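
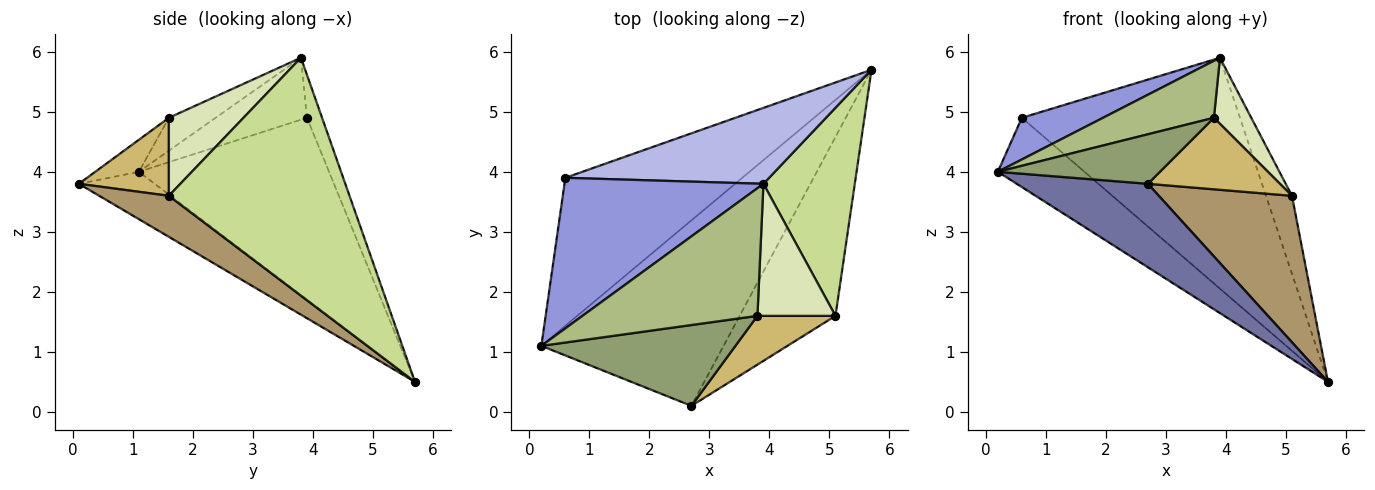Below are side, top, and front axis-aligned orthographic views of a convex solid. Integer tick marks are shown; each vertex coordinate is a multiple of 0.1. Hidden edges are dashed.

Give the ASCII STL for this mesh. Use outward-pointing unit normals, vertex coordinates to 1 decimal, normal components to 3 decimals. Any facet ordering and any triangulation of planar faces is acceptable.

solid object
 facet normal -0.231 -0.399 -0.887
  outer loop
   vertex 2.7 0.1 3.8
   vertex 0.2 1.1 4.0
   vertex 5.7 5.7 0.5
  endloop
 endfacet
 facet normal -0.681 0.310 -0.663
  outer loop
   vertex 0.6 3.9 4.9
   vertex 5.7 5.7 0.5
   vertex 0.2 1.1 4.0
  endloop
 endfacet
 facet normal -0.287 -0.256 0.923
  outer loop
   vertex 0.6 3.9 4.9
   vertex 0.2 1.1 4.0
   vertex 3.9 3.8 5.9
  endloop
 endfacet
 facet normal -0.066 0.948 0.312
  outer loop
   vertex 0.6 3.9 4.9
   vertex 3.9 3.8 5.9
   vertex 5.7 5.7 0.5
  endloop
 endfacet
 facet normal -0.139 -0.517 0.844
  outer loop
   vertex 3.8 1.6 4.9
   vertex 0.2 1.1 4.0
   vertex 2.7 0.1 3.8
  endloop
 endfacet
 facet normal -0.169 -0.401 0.900
  outer loop
   vertex 3.8 1.6 4.9
   vertex 3.9 3.8 5.9
   vertex 0.2 1.1 4.0
  endloop
 endfacet
 facet normal 0.925 0.133 0.355
  outer loop
   vertex 5.1 1.6 3.6
   vertex 5.7 5.7 0.5
   vertex 3.9 3.8 5.9
  endloop
 endfacet
 facet normal 0.667 -0.333 0.667
  outer loop
   vertex 5.1 1.6 3.6
   vertex 3.9 3.8 5.9
   vertex 3.8 1.6 4.9
  endloop
 endfacet
 facet normal 0.315 -0.601 -0.734
  outer loop
   vertex 5.1 1.6 3.6
   vertex 2.7 0.1 3.8
   vertex 5.7 5.7 0.5
  endloop
 endfacet
 facet normal 0.491 -0.720 0.491
  outer loop
   vertex 5.1 1.6 3.6
   vertex 3.8 1.6 4.9
   vertex 2.7 0.1 3.8
  endloop
 endfacet
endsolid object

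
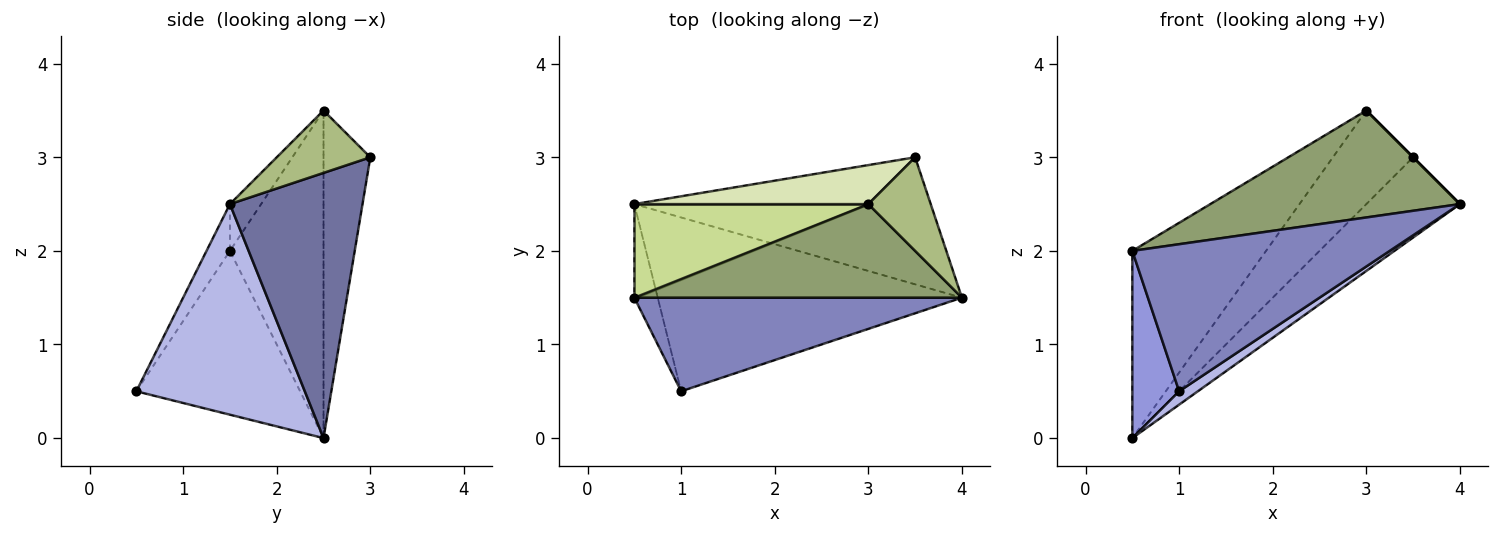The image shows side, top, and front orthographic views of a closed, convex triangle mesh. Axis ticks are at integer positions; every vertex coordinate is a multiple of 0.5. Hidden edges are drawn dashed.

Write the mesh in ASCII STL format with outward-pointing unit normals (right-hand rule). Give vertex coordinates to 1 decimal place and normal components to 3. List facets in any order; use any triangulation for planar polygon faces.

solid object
 facet normal 0.603 0.426 -0.674
  outer loop
   vertex 0.5 2.5 0.0
   vertex 3.5 3.0 3.0
   vertex 4.0 1.5 2.5
  endloop
 endfacet
 facet normal -0.076 -0.841 0.535
  outer loop
   vertex 1.0 0.5 0.5
   vertex 4.0 1.5 2.5
   vertex 0.5 1.5 2.0
  endloop
 endfacet
 facet normal -0.953 -0.272 -0.136
  outer loop
   vertex 1.0 0.5 0.5
   vertex 0.5 1.5 2.0
   vertex 0.5 2.5 0.0
  endloop
 endfacet
 facet normal 0.568 -0.063 -0.821
  outer loop
   vertex 1.0 0.5 0.5
   vertex 0.5 2.5 0.0
   vertex 4.0 1.5 2.5
  endloop
 endfacet
 facet normal -0.094 -0.749 0.656
  outer loop
   vertex 3.0 2.5 3.5
   vertex 0.5 1.5 2.0
   vertex 4.0 1.5 2.5
  endloop
 endfacet
 facet normal 0.707 0.000 0.707
  outer loop
   vertex 3.0 2.5 3.5
   vertex 4.0 1.5 2.5
   vertex 3.5 3.0 3.0
  endloop
 endfacet
 facet normal -0.531 0.758 0.379
  outer loop
   vertex 3.0 2.5 3.5
   vertex 0.5 2.5 0.0
   vertex 0.5 1.5 2.0
  endloop
 endfacet
 facet normal -0.474 0.813 0.339
  outer loop
   vertex 3.0 2.5 3.5
   vertex 3.5 3.0 3.0
   vertex 0.5 2.5 0.0
  endloop
 endfacet
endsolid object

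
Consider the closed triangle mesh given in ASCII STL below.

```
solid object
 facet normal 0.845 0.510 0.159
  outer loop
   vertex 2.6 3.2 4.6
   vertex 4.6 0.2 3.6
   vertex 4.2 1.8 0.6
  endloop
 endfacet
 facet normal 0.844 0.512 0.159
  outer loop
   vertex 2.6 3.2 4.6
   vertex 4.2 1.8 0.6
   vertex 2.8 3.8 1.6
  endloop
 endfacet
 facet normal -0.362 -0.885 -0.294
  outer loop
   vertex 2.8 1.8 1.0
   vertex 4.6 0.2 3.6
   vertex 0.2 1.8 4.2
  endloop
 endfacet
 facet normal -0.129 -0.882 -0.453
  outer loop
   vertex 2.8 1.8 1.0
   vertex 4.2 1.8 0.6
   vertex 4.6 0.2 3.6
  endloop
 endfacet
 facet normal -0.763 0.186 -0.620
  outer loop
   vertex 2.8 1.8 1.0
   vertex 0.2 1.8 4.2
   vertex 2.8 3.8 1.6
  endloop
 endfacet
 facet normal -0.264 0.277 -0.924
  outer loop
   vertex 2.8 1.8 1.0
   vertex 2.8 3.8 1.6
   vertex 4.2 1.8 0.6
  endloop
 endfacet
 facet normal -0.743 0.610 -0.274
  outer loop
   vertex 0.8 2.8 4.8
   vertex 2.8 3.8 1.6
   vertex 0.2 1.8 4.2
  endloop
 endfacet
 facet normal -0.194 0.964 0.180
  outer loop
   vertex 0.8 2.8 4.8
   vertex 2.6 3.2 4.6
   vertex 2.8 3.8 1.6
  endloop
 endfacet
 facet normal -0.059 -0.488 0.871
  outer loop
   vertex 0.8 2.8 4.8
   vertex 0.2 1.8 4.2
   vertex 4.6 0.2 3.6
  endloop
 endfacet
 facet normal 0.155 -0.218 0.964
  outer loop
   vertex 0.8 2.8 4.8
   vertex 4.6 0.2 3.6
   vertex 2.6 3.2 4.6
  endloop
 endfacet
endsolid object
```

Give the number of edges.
15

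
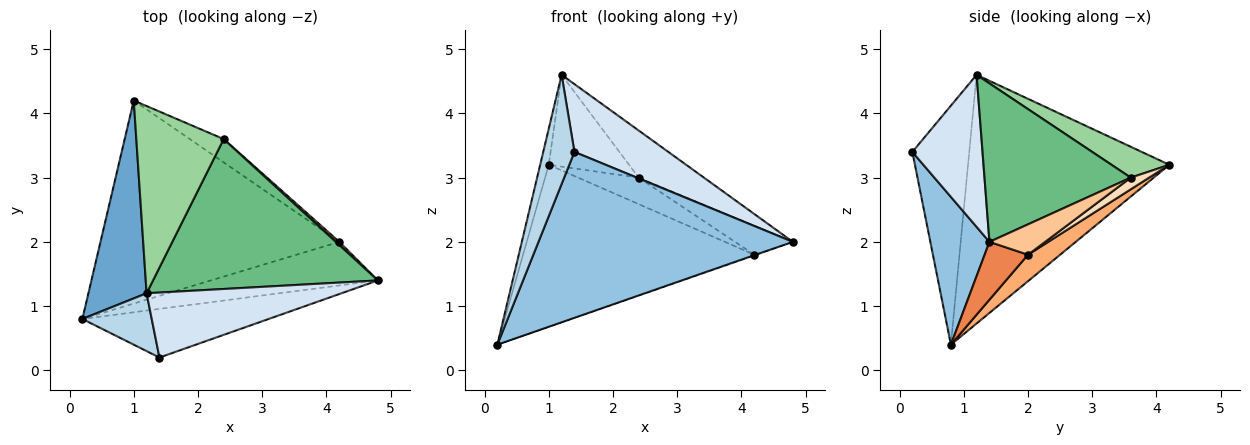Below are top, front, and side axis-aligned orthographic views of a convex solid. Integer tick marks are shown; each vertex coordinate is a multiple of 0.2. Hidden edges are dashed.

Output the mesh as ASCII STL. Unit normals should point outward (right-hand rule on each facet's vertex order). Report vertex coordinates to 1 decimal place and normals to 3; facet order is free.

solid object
 facet normal -0.973 0.041 0.228
  outer loop
   vertex 1.2 1.2 4.6
   vertex 1.0 4.2 3.2
   vertex 0.2 0.8 0.4
  endloop
 endfacet
 facet normal 0.218 -0.937 -0.274
  outer loop
   vertex 1.4 0.2 3.4
   vertex 0.2 0.8 0.4
   vertex 4.8 1.4 2.0
  endloop
 endfacet
 facet normal -0.850 -0.466 0.247
  outer loop
   vertex 1.4 0.2 3.4
   vertex 1.2 1.2 4.6
   vertex 0.2 0.8 0.4
  endloop
 endfacet
 facet normal 0.475 -0.635 0.609
  outer loop
   vertex 1.4 0.2 3.4
   vertex 4.8 1.4 2.0
   vertex 1.2 1.2 4.6
  endloop
 endfacet
 facet normal 0.327 0.012 -0.945
  outer loop
   vertex 4.2 2.0 1.8
   vertex 4.8 1.4 2.0
   vertex 0.2 0.8 0.4
  endloop
 endfacet
 facet normal 0.086 0.621 -0.779
  outer loop
   vertex 4.2 2.0 1.8
   vertex 0.2 0.8 0.4
   vertex 1.0 4.2 3.2
  endloop
 endfacet
 facet normal 0.691 0.718 0.080
  outer loop
   vertex 2.4 3.6 3.0
   vertex 4.8 1.4 2.0
   vertex 4.2 2.0 1.8
  endloop
 endfacet
 facet normal 0.222 0.732 -0.644
  outer loop
   vertex 2.4 3.6 3.0
   vertex 4.2 2.0 1.8
   vertex 1.0 4.2 3.2
  endloop
 endfacet
 facet normal 0.558 0.249 0.792
  outer loop
   vertex 2.4 3.6 3.0
   vertex 1.2 1.2 4.6
   vertex 4.8 1.4 2.0
  endloop
 endfacet
 facet normal 0.302 0.420 0.856
  outer loop
   vertex 2.4 3.6 3.0
   vertex 1.0 4.2 3.2
   vertex 1.2 1.2 4.6
  endloop
 endfacet
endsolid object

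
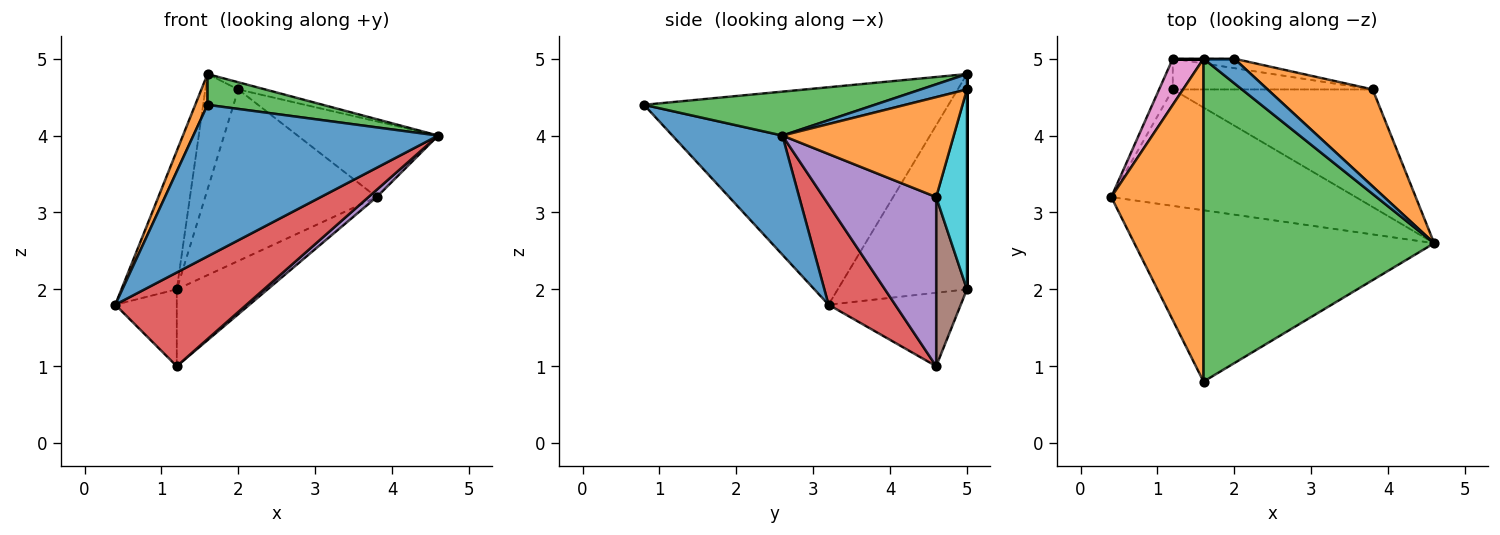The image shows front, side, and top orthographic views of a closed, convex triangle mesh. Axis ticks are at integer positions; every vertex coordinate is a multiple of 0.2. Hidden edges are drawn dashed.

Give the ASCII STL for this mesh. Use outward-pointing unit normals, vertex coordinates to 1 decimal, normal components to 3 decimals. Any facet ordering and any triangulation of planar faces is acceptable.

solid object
 facet normal 0.285 -0.635 -0.718
  outer loop
   vertex 1.6 0.8 4.4
   vertex 0.4 3.2 1.8
   vertex 4.6 2.6 4.0
  endloop
 endfacet
 facet normal -0.920 -0.037 0.390
  outer loop
   vertex 1.6 5.0 4.8
   vertex 0.4 3.2 1.8
   vertex 1.6 0.8 4.4
  endloop
 endfacet
 facet normal 0.186 -0.093 0.978
  outer loop
   vertex 1.6 5.0 4.8
   vertex 1.6 0.8 4.4
   vertex 4.6 2.6 4.0
  endloop
 endfacet
 facet normal 0.303 -0.598 -0.742
  outer loop
   vertex 1.2 4.6 1.0
   vertex 4.6 2.6 4.0
   vertex 0.4 3.2 1.8
  endloop
 endfacet
 facet normal 0.645 -0.047 -0.763
  outer loop
   vertex 3.8 4.6 3.2
   vertex 4.6 2.6 4.0
   vertex 1.2 4.6 1.0
  endloop
 endfacet
 facet normal 0.300 0.886 -0.354
  outer loop
   vertex 1.2 5.0 2.0
   vertex 3.8 4.6 3.2
   vertex 1.2 4.6 1.0
  endloop
 endfacet
 facet normal -0.911 0.391 0.130
  outer loop
   vertex 1.2 5.0 2.0
   vertex 0.4 3.2 1.8
   vertex 1.6 5.0 4.8
  endloop
 endfacet
 facet normal -0.894 0.416 -0.166
  outer loop
   vertex 1.2 5.0 2.0
   vertex 1.2 4.6 1.0
   vertex 0.4 3.2 1.8
  endloop
 endfacet
 facet normal 0.000 1.000 0.000
  outer loop
   vertex 2.0 5.0 4.6
   vertex 1.2 5.0 2.0
   vertex 1.6 5.0 4.8
  endloop
 endfacet
 facet normal 0.176 0.983 -0.054
  outer loop
   vertex 2.0 5.0 4.6
   vertex 3.8 4.6 3.2
   vertex 1.2 5.0 2.0
  endloop
 endfacet
 facet normal 0.433 0.252 0.865
  outer loop
   vertex 2.0 5.0 4.6
   vertex 1.6 5.0 4.8
   vertex 4.6 2.6 4.0
  endloop
 endfacet
 facet normal 0.600 0.492 0.631
  outer loop
   vertex 2.0 5.0 4.6
   vertex 4.6 2.6 4.0
   vertex 3.8 4.6 3.2
  endloop
 endfacet
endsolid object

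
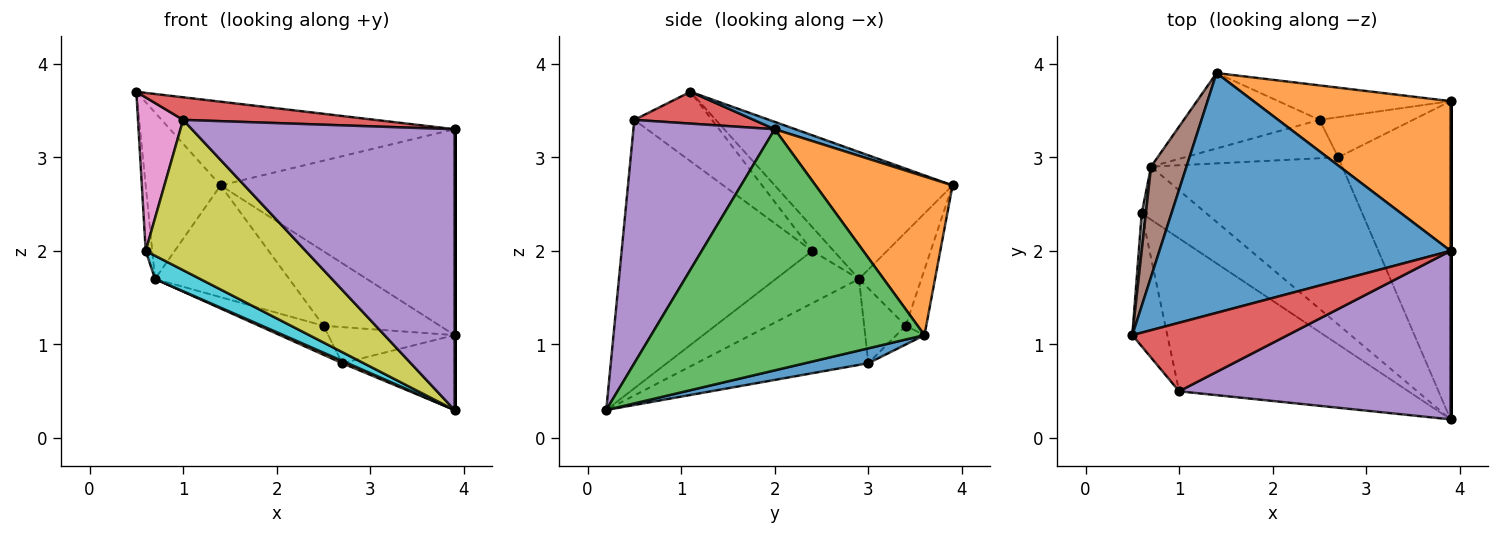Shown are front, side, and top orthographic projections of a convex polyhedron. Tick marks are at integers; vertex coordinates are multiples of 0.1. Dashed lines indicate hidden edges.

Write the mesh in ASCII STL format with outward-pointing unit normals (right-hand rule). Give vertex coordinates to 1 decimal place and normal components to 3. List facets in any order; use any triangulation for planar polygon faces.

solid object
 facet normal 0.024 0.329 0.944
  outer loop
   vertex 1.4 3.9 2.7
   vertex 0.5 1.1 3.7
   vertex 3.9 2.0 3.3
  endloop
 endfacet
 facet normal 0.428 0.731 0.532
  outer loop
   vertex 3.9 3.6 1.1
   vertex 1.4 3.9 2.7
   vertex 3.9 2.0 3.3
  endloop
 endfacet
 facet normal 1.000 0.000 0.000
  outer loop
   vertex 3.9 3.6 1.1
   vertex 3.9 2.0 3.3
   vertex 3.9 0.2 0.3
  endloop
 endfacet
 facet normal 0.191 -0.307 0.932
  outer loop
   vertex 1.0 0.5 3.4
   vertex 3.9 2.0 3.3
   vertex 0.5 1.1 3.7
  endloop
 endfacet
 facet normal 0.419 -0.779 0.467
  outer loop
   vertex 1.0 0.5 3.4
   vertex 3.9 0.2 0.3
   vertex 3.9 2.0 3.3
  endloop
 endfacet
 facet normal -0.893 0.376 0.249
  outer loop
   vertex 0.7 2.9 1.7
   vertex 0.5 1.1 3.7
   vertex 1.4 3.9 2.7
  endloop
 endfacet
 facet normal -0.793 -0.461 -0.399
  outer loop
   vertex 0.6 2.4 2.0
   vertex 1.0 0.5 3.4
   vertex 0.5 1.1 3.7
  endloop
 endfacet
 facet normal -0.944 0.287 0.164
  outer loop
   vertex 0.6 2.4 2.0
   vertex 0.5 1.1 3.7
   vertex 0.7 2.9 1.7
  endloop
 endfacet
 facet normal -0.641 -0.538 -0.547
  outer loop
   vertex 0.6 2.4 2.0
   vertex 3.9 0.2 0.3
   vertex 1.0 0.5 3.4
  endloop
 endfacet
 facet normal -0.595 -0.323 -0.736
  outer loop
   vertex 0.6 2.4 2.0
   vertex 0.7 2.9 1.7
   vertex 3.9 0.2 0.3
  endloop
 endfacet
 facet normal 0.128 0.227 -0.965
  outer loop
   vertex 2.7 3.0 0.8
   vertex 3.9 3.6 1.1
   vertex 3.9 0.2 0.3
  endloop
 endfacet
 facet normal -0.410 -0.013 -0.912
  outer loop
   vertex 2.7 3.0 0.8
   vertex 3.9 0.2 0.3
   vertex 0.7 2.9 1.7
  endloop
 endfacet
 facet normal -0.360 0.774 -0.522
  outer loop
   vertex 2.5 3.4 1.2
   vertex 0.7 2.9 1.7
   vertex 1.4 3.9 2.7
  endloop
 endfacet
 facet normal -0.363 0.562 -0.743
  outer loop
   vertex 2.5 3.4 1.2
   vertex 2.7 3.0 0.8
   vertex 0.7 2.9 1.7
  endloop
 endfacet
 facet normal -0.158 0.896 -0.414
  outer loop
   vertex 2.5 3.4 1.2
   vertex 1.4 3.9 2.7
   vertex 3.9 3.6 1.1
  endloop
 endfacet
 facet normal -0.147 0.662 -0.735
  outer loop
   vertex 2.5 3.4 1.2
   vertex 3.9 3.6 1.1
   vertex 2.7 3.0 0.8
  endloop
 endfacet
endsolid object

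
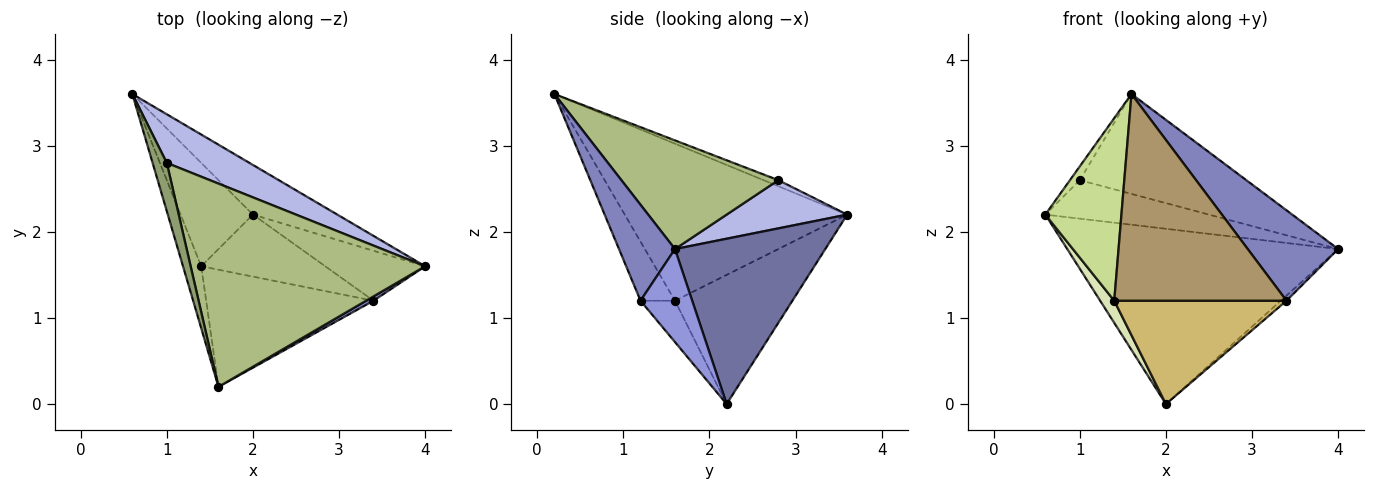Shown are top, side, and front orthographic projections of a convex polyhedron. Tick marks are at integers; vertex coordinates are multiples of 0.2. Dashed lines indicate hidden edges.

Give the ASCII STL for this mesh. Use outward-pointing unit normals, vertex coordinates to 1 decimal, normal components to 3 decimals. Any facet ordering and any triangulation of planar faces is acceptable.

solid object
 facet normal 0.471 0.849 -0.240
  outer loop
   vertex 2.0 2.2 0.0
   vertex 0.6 3.6 2.2
   vertex 4.0 1.6 1.8
  endloop
 endfacet
 facet normal 0.526 -0.850 0.040
  outer loop
   vertex 3.4 1.2 1.2
   vertex 4.0 1.6 1.8
   vertex 1.6 0.2 3.6
  endloop
 endfacet
 facet normal 0.679 0.075 -0.730
  outer loop
   vertex 3.4 1.2 1.2
   vertex 2.0 2.2 0.0
   vertex 4.0 1.6 1.8
  endloop
 endfacet
 facet normal 0.416 0.564 0.713
  outer loop
   vertex 1.0 2.8 2.6
   vertex 4.0 1.6 1.8
   vertex 0.6 3.6 2.2
  endloop
 endfacet
 facet normal -0.381 0.254 0.889
  outer loop
   vertex 1.0 2.8 2.6
   vertex 0.6 3.6 2.2
   vertex 1.6 0.2 3.6
  endloop
 endfacet
 facet normal 0.384 0.407 0.829
  outer loop
   vertex 1.0 2.8 2.6
   vertex 1.6 0.2 3.6
   vertex 4.0 1.6 1.8
  endloop
 endfacet
 facet normal -0.941 -0.322 -0.109
  outer loop
   vertex 1.4 1.6 1.2
   vertex 1.6 0.2 3.6
   vertex 0.6 3.6 2.2
  endloop
 endfacet
 facet normal -0.868 -0.104 -0.486
  outer loop
   vertex 1.4 1.6 1.2
   vertex 0.6 3.6 2.2
   vertex 2.0 2.2 0.0
  endloop
 endfacet
 facet normal -0.171 -0.857 -0.486
  outer loop
   vertex 1.4 1.6 1.2
   vertex 3.4 1.2 1.2
   vertex 1.6 0.2 3.6
  endloop
 endfacet
 facet normal -0.169 -0.845 -0.507
  outer loop
   vertex 1.4 1.6 1.2
   vertex 2.0 2.2 0.0
   vertex 3.4 1.2 1.2
  endloop
 endfacet
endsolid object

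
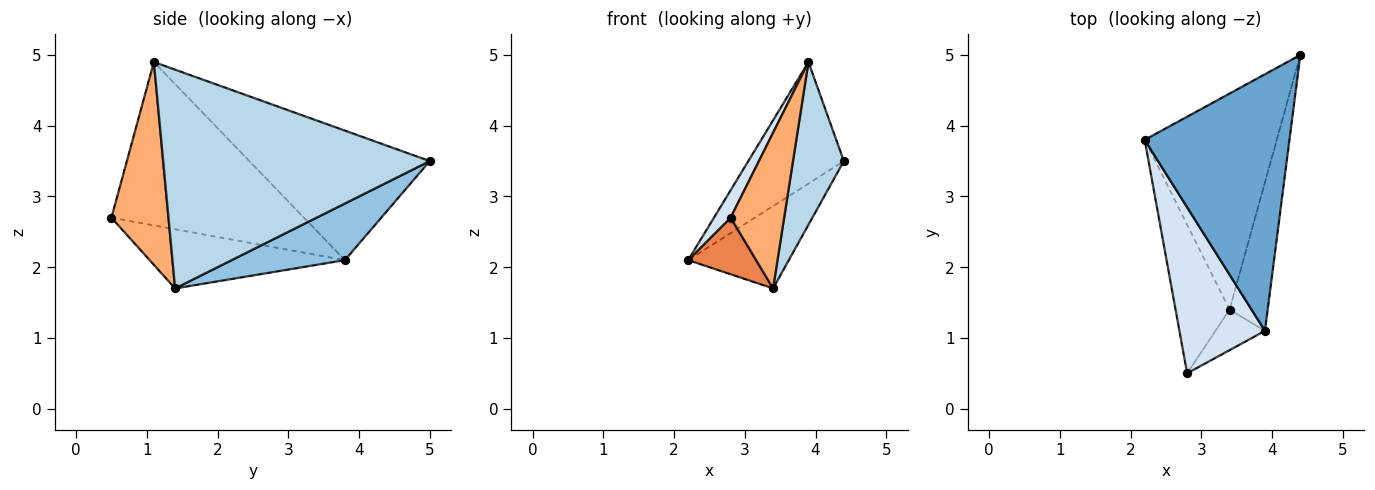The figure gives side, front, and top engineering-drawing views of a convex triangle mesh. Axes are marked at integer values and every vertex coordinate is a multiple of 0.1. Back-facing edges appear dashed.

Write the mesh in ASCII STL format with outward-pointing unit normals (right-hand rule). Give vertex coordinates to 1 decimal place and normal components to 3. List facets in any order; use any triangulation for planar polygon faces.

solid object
 facet normal -0.629 0.333 0.703
  outer loop
   vertex 3.9 1.1 4.9
   vertex 4.4 5.0 3.5
   vertex 2.2 3.8 2.1
  endloop
 endfacet
 facet normal 0.372 0.330 -0.868
  outer loop
   vertex 3.4 1.4 1.7
   vertex 2.2 3.8 2.1
   vertex 4.4 5.0 3.5
  endloop
 endfacet
 facet normal 0.968 -0.185 -0.169
  outer loop
   vertex 3.4 1.4 1.7
   vertex 4.4 5.0 3.5
   vertex 3.9 1.1 4.9
  endloop
 endfacet
 facet normal -0.883 -0.077 0.463
  outer loop
   vertex 2.8 0.5 2.7
   vertex 3.9 1.1 4.9
   vertex 2.2 3.8 2.1
  endloop
 endfacet
 facet normal -0.715 -0.249 -0.653
  outer loop
   vertex 2.8 0.5 2.7
   vertex 2.2 3.8 2.1
   vertex 3.4 1.4 1.7
  endloop
 endfacet
 facet normal 0.718 -0.674 -0.175
  outer loop
   vertex 2.8 0.5 2.7
   vertex 3.4 1.4 1.7
   vertex 3.9 1.1 4.9
  endloop
 endfacet
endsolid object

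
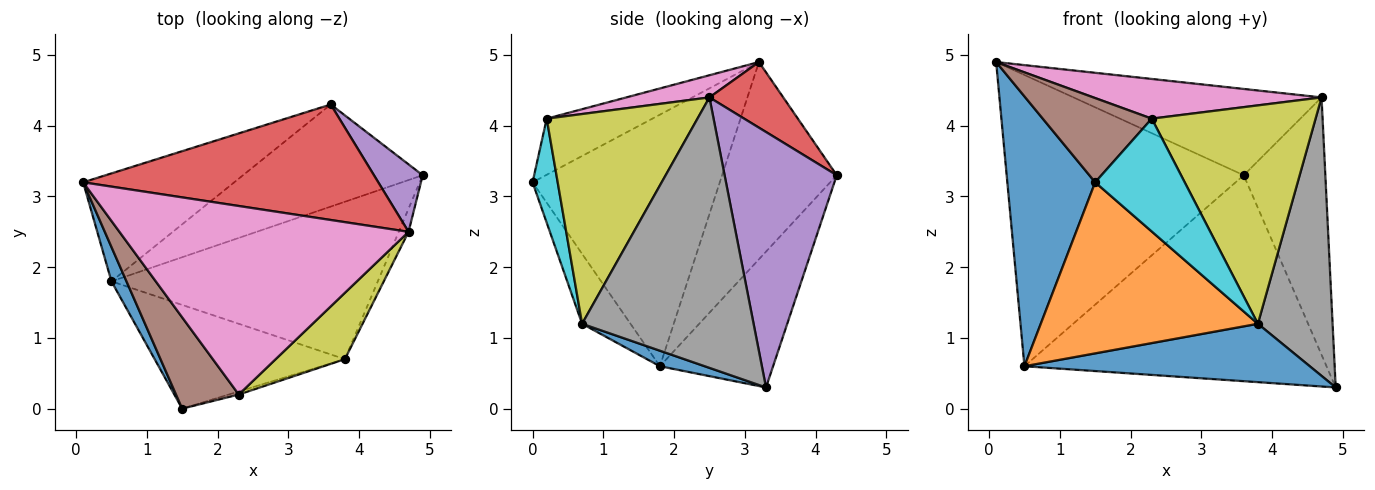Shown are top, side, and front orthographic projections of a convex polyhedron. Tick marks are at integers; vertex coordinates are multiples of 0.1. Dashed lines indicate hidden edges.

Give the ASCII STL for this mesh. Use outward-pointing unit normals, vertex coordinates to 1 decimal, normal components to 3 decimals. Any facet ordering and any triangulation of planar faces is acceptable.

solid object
 facet normal -0.904 -0.424 0.054
  outer loop
   vertex 0.5 1.8 0.6
   vertex 1.5 0.0 3.2
   vertex 0.1 3.2 4.9
  endloop
 endfacet
 facet normal -0.413 0.854 -0.316
  outer loop
   vertex 0.5 1.8 0.6
   vertex 0.1 3.2 4.9
   vertex 3.6 4.3 3.3
  endloop
 endfacet
 facet normal -0.318 0.849 -0.421
  outer loop
   vertex 0.5 1.8 0.6
   vertex 3.6 4.3 3.3
   vertex 4.9 3.3 0.3
  endloop
 endfacet
 facet normal 0.175 0.589 0.789
  outer loop
   vertex 4.7 2.5 4.4
   vertex 3.6 4.3 3.3
   vertex 0.1 3.2 4.9
  endloop
 endfacet
 facet normal 0.799 0.582 0.152
  outer loop
   vertex 4.7 2.5 4.4
   vertex 4.9 3.3 0.3
   vertex 3.6 4.3 3.3
  endloop
 endfacet
 facet normal -0.549 -0.567 0.614
  outer loop
   vertex 2.3 0.2 4.1
   vertex 0.1 3.2 4.9
   vertex 1.5 0.0 3.2
  endloop
 endfacet
 facet normal 0.075 -0.205 0.976
  outer loop
   vertex 2.3 0.2 4.1
   vertex 4.7 2.5 4.4
   vertex 0.1 3.2 4.9
  endloop
 endfacet
 facet normal 0.916 -0.399 -0.033
  outer loop
   vertex 3.8 0.7 1.2
   vertex 4.9 3.3 0.3
   vertex 4.7 2.5 4.4
  endloop
 endfacet
 facet normal 0.661 -0.718 0.218
  outer loop
   vertex 3.8 0.7 1.2
   vertex 4.7 2.5 4.4
   vertex 2.3 0.2 4.1
  endloop
 endfacet
 facet normal 0.270 -0.962 -0.026
  outer loop
   vertex 3.8 0.7 1.2
   vertex 2.3 0.2 4.1
   vertex 1.5 0.0 3.2
  endloop
 endfacet
 facet normal 0.055 -0.347 -0.936
  outer loop
   vertex 3.8 0.7 1.2
   vertex 0.5 1.8 0.6
   vertex 4.9 3.3 0.3
  endloop
 endfacet
 facet normal -0.187 -0.840 -0.509
  outer loop
   vertex 3.8 0.7 1.2
   vertex 1.5 0.0 3.2
   vertex 0.5 1.8 0.6
  endloop
 endfacet
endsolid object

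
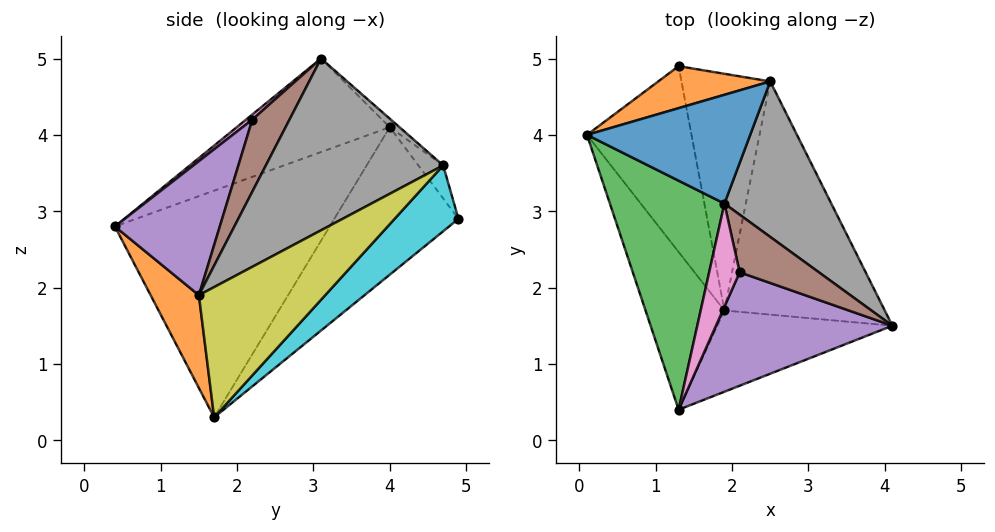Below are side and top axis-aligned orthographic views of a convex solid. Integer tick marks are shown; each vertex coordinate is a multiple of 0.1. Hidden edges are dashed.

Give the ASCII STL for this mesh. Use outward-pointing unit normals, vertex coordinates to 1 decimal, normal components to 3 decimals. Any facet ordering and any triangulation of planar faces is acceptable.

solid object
 facet normal -0.927 -0.192 -0.323
  outer loop
   vertex 1.9 1.7 0.3
   vertex 1.3 0.4 2.8
   vertex 0.1 4.0 4.1
  endloop
 endfacet
 facet normal 0.217 -0.886 -0.409
  outer loop
   vertex 1.9 1.7 0.3
   vertex 4.1 1.5 1.9
   vertex 1.3 0.4 2.8
  endloop
 endfacet
 facet normal -0.568 -0.440 0.695
  outer loop
   vertex 1.9 3.1 5.0
   vertex 0.1 4.0 4.1
   vertex 1.3 0.4 2.8
  endloop
 endfacet
 facet normal -0.778 0.302 -0.551
  outer loop
   vertex 1.3 4.9 2.9
   vertex 1.9 1.7 0.3
   vertex 0.1 4.0 4.1
  endloop
 endfacet
 facet normal 0.452 -0.664 0.595
  outer loop
   vertex 2.1 2.2 4.2
   vertex 1.3 0.4 2.8
   vertex 4.1 1.5 1.9
  endloop
 endfacet
 facet normal 0.600 -0.453 0.660
  outer loop
   vertex 2.1 2.2 4.2
   vertex 4.1 1.5 1.9
   vertex 1.9 3.1 5.0
  endloop
 endfacet
 facet normal 0.126 -0.643 0.755
  outer loop
   vertex 2.1 2.2 4.2
   vertex 1.9 3.1 5.0
   vertex 1.3 0.4 2.8
  endloop
 endfacet
 facet normal 0.840 0.142 0.523
  outer loop
   vertex 2.5 4.7 3.6
   vertex 1.9 3.1 5.0
   vertex 4.1 1.5 1.9
  endloop
 endfacet
 facet normal 0.510 0.588 -0.628
  outer loop
   vertex 2.5 4.7 3.6
   vertex 4.1 1.5 1.9
   vertex 1.9 1.7 0.3
  endloop
 endfacet
 facet normal 0.473 0.607 -0.638
  outer loop
   vertex 2.5 4.7 3.6
   vertex 1.9 1.7 0.3
   vertex 1.3 4.9 2.9
  endloop
 endfacet
 facet normal -0.039 0.666 0.745
  outer loop
   vertex 2.5 4.7 3.6
   vertex 0.1 4.0 4.1
   vertex 1.9 3.1 5.0
  endloop
 endfacet
 facet normal -0.146 0.856 0.496
  outer loop
   vertex 2.5 4.7 3.6
   vertex 1.3 4.9 2.9
   vertex 0.1 4.0 4.1
  endloop
 endfacet
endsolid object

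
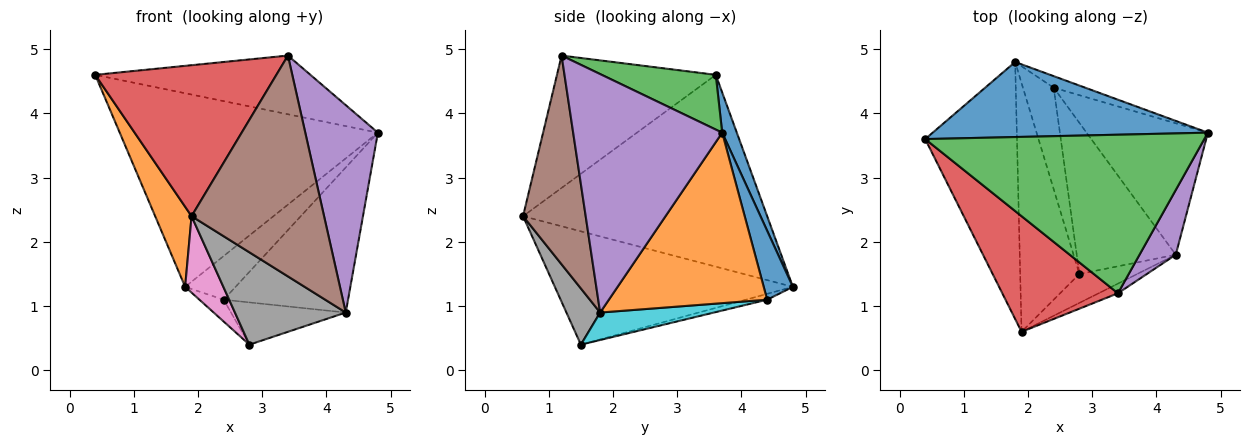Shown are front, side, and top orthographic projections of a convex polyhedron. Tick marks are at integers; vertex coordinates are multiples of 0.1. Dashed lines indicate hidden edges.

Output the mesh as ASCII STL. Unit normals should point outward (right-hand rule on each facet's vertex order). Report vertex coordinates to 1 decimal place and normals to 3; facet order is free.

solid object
 facet normal 0.053 0.931 0.361
  outer loop
   vertex 1.8 4.8 1.3
   vertex 0.4 3.6 4.6
   vertex 4.8 3.7 3.7
  endloop
 endfacet
 facet normal -0.894 -0.133 -0.428
  outer loop
   vertex 1.8 4.8 1.3
   vertex 1.9 0.6 2.4
   vertex 0.4 3.6 4.6
  endloop
 endfacet
 facet normal 0.181 0.341 0.922
  outer loop
   vertex 3.4 1.2 4.9
   vertex 4.8 3.7 3.7
   vertex 0.4 3.6 4.6
  endloop
 endfacet
 facet normal -0.571 -0.652 0.499
  outer loop
   vertex 3.4 1.2 4.9
   vertex 0.4 3.6 4.6
   vertex 1.9 0.6 2.4
  endloop
 endfacet
 facet normal 0.891 -0.434 0.135
  outer loop
   vertex 3.4 1.2 4.9
   vertex 4.3 1.8 0.9
   vertex 4.8 3.7 3.7
  endloop
 endfacet
 facet normal 0.427 -0.903 -0.039
  outer loop
   vertex 3.4 1.2 4.9
   vertex 1.9 0.6 2.4
   vertex 4.3 1.8 0.9
  endloop
 endfacet
 facet normal -0.878 -0.141 -0.458
  outer loop
   vertex 2.8 1.5 0.4
   vertex 1.9 0.6 2.4
   vertex 1.8 4.8 1.3
  endloop
 endfacet
 facet normal 0.279 -0.916 -0.287
  outer loop
   vertex 2.8 1.5 0.4
   vertex 4.3 1.8 0.9
   vertex 1.9 0.6 2.4
  endloop
 endfacet
 facet normal -0.183 0.207 -0.961
  outer loop
   vertex 2.4 4.4 1.1
   vertex 2.8 1.5 0.4
   vertex 1.8 4.8 1.3
  endloop
 endfacet
 facet normal 0.258 0.260 -0.930
  outer loop
   vertex 2.4 4.4 1.1
   vertex 4.3 1.8 0.9
   vertex 2.8 1.5 0.4
  endloop
 endfacet
 facet normal 0.488 0.844 -0.223
  outer loop
   vertex 2.4 4.4 1.1
   vertex 1.8 4.8 1.3
   vertex 4.8 3.7 3.7
  endloop
 endfacet
 facet normal 0.686 0.539 -0.488
  outer loop
   vertex 2.4 4.4 1.1
   vertex 4.8 3.7 3.7
   vertex 4.3 1.8 0.9
  endloop
 endfacet
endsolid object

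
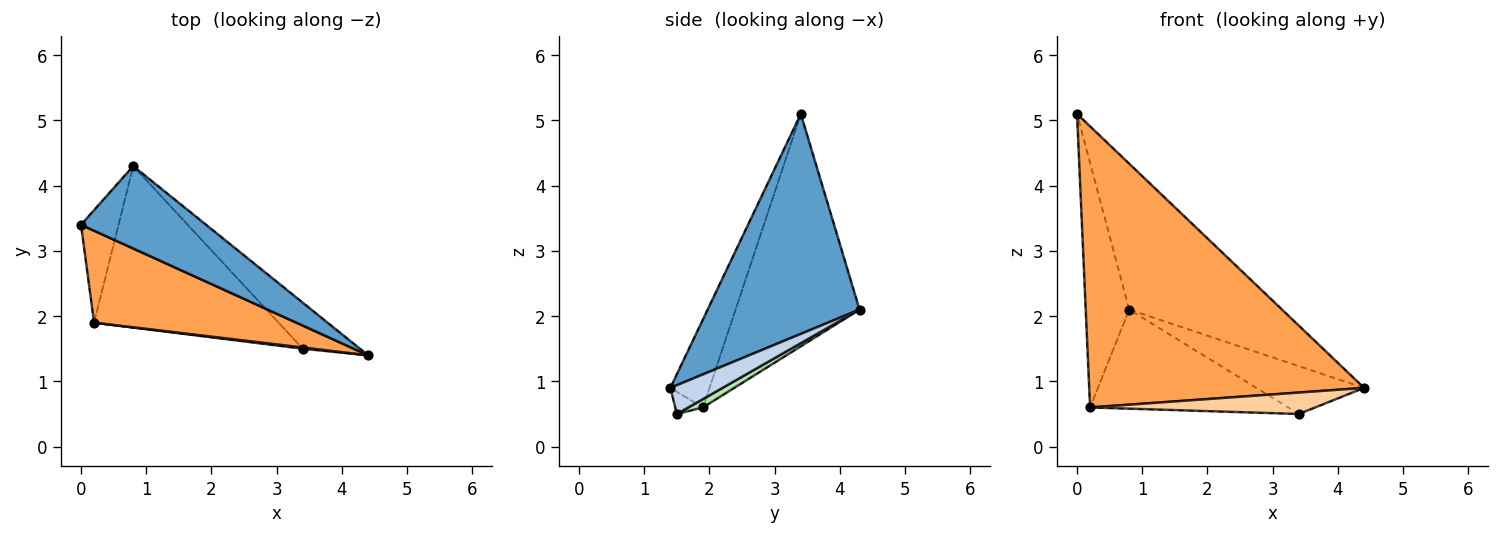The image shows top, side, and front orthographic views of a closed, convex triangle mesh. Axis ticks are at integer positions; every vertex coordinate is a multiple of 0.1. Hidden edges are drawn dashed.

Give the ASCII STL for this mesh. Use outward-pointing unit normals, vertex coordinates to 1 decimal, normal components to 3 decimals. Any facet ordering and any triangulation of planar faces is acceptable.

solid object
 facet normal 0.654 0.658 0.372
  outer loop
   vertex 0.8 4.3 2.1
   vertex 0.0 3.4 5.1
   vertex 4.4 1.4 0.9
  endloop
 endfacet
 facet normal 0.330 0.680 -0.655
  outer loop
   vertex 3.4 1.5 0.5
   vertex 0.8 4.3 2.1
   vertex 4.4 1.4 0.9
  endloop
 endfacet
 facet normal -0.134 -0.942 0.308
  outer loop
   vertex 0.2 1.9 0.6
   vertex 4.4 1.4 0.9
   vertex 0.0 3.4 5.1
  endloop
 endfacet
 facet normal -0.122 -0.991 0.057
  outer loop
   vertex 0.2 1.9 0.6
   vertex 3.4 1.5 0.5
   vertex 4.4 1.4 0.9
  endloop
 endfacet
 facet normal -0.933 0.327 -0.151
  outer loop
   vertex 0.2 1.9 0.6
   vertex 0.0 3.4 5.1
   vertex 0.8 4.3 2.1
  endloop
 endfacet
 facet normal 0.039 0.523 -0.852
  outer loop
   vertex 0.2 1.9 0.6
   vertex 0.8 4.3 2.1
   vertex 3.4 1.5 0.5
  endloop
 endfacet
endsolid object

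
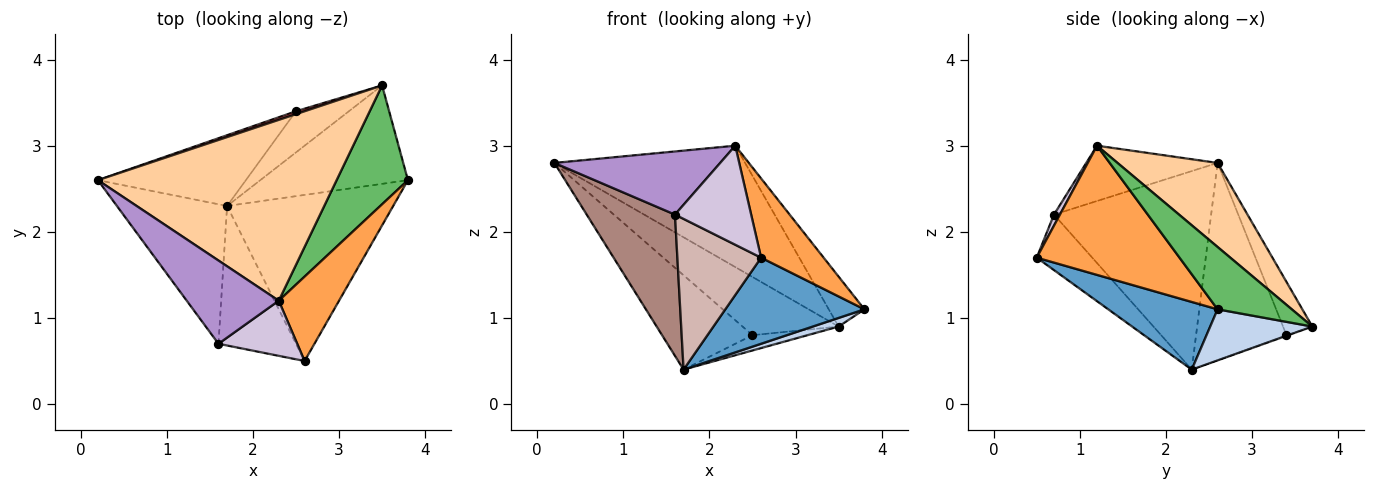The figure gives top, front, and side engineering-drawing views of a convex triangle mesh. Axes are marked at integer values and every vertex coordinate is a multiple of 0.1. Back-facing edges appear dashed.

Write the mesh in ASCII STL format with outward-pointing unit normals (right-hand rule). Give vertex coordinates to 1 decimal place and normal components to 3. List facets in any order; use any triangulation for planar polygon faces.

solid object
 facet normal 0.340 -0.433 -0.835
  outer loop
   vertex 1.7 2.3 0.4
   vertex 3.8 2.6 1.1
   vertex 2.6 0.5 1.7
  endloop
 endfacet
 facet normal 0.326 -0.082 -0.942
  outer loop
   vertex 3.5 3.7 0.9
   vertex 3.8 2.6 1.1
   vertex 1.7 2.3 0.4
  endloop
 endfacet
 facet normal 0.842 -0.369 0.393
  outer loop
   vertex 2.3 1.2 3.0
   vertex 2.6 0.5 1.7
   vertex 3.8 2.6 1.1
  endloop
 endfacet
 facet normal 0.281 0.535 0.797
  outer loop
   vertex 2.3 1.2 3.0
   vertex 3.5 3.7 0.9
   vertex 0.2 2.6 2.8
  endloop
 endfacet
 facet normal 0.628 0.302 0.718
  outer loop
   vertex 2.3 1.2 3.0
   vertex 3.8 2.6 1.1
   vertex 3.5 3.7 0.9
  endloop
 endfacet
 facet normal -0.625 0.625 -0.469
  outer loop
   vertex 2.5 3.4 0.8
   vertex 1.7 2.3 0.4
   vertex 0.2 2.6 2.8
  endloop
 endfacet
 facet normal -0.291 0.955 0.047
  outer loop
   vertex 2.5 3.4 0.8
   vertex 0.2 2.6 2.8
   vertex 3.5 3.7 0.9
  endloop
 endfacet
 facet normal -0.011 0.349 -0.937
  outer loop
   vertex 2.5 3.4 0.8
   vertex 3.5 3.7 0.9
   vertex 1.7 2.3 0.4
  endloop
 endfacet
 facet normal -0.432 -0.545 0.719
  outer loop
   vertex 1.6 0.7 2.2
   vertex 2.3 1.2 3.0
   vertex 0.2 2.6 2.8
  endloop
 endfacet
 facet normal 0.068 -0.872 0.485
  outer loop
   vertex 1.6 0.7 2.2
   vertex 2.6 0.5 1.7
   vertex 2.3 1.2 3.0
  endloop
 endfacet
 facet normal -0.785 -0.441 -0.435
  outer loop
   vertex 1.6 0.7 2.2
   vertex 0.2 2.6 2.8
   vertex 1.7 2.3 0.4
  endloop
 endfacet
 facet normal -0.437 -0.660 -0.611
  outer loop
   vertex 1.6 0.7 2.2
   vertex 1.7 2.3 0.4
   vertex 2.6 0.5 1.7
  endloop
 endfacet
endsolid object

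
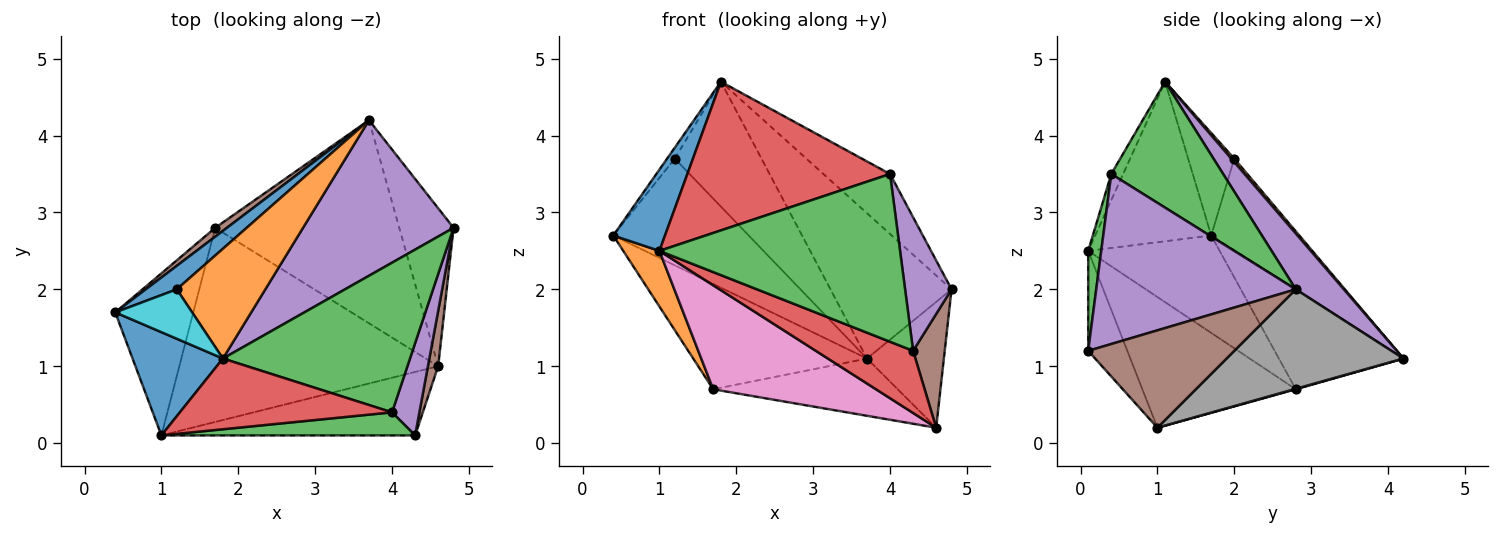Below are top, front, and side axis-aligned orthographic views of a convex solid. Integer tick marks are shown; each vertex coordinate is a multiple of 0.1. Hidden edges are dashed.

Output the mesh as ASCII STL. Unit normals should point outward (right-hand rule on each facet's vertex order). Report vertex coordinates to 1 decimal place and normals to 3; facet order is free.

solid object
 facet normal -0.811 -0.362 0.459
  outer loop
   vertex 1.8 1.1 4.7
   vertex 0.4 1.7 2.7
   vertex 1.0 0.1 2.5
  endloop
 endfacet
 facet normal -0.763 -0.210 -0.611
  outer loop
   vertex 1.7 2.8 0.7
   vertex 1.0 0.1 2.5
   vertex 0.4 1.7 2.7
  endloop
 endfacet
 facet normal 0.530 0.315 0.787
  outer loop
   vertex 4.0 0.4 3.5
   vertex 4.8 2.8 2.0
   vertex 1.8 1.1 4.7
  endloop
 endfacet
 facet normal -0.053 -0.902 0.429
  outer loop
   vertex 4.0 0.4 3.5
   vertex 1.8 1.1 4.7
   vertex 1.0 0.1 2.5
  endloop
 endfacet
 facet normal 0.261 0.659 0.705
  outer loop
   vertex 3.7 4.2 1.1
   vertex 1.8 1.1 4.7
   vertex 4.8 2.8 2.0
  endloop
 endfacet
 facet normal -0.581 0.811 0.068
  outer loop
   vertex 3.7 4.2 1.1
   vertex 1.7 2.8 0.7
   vertex 0.4 1.7 2.7
  endloop
 endfacet
 facet normal -0.407 -0.431 -0.805
  outer loop
   vertex 4.6 1.0 0.2
   vertex 1.0 0.1 2.5
   vertex 1.7 2.8 0.7
  endloop
 endfacet
 facet normal 0.820 0.357 -0.448
  outer loop
   vertex 4.6 1.0 0.2
   vertex 3.7 4.2 1.1
   vertex 4.8 2.8 2.0
  endloop
 endfacet
 facet normal 0.003 0.271 -0.962
  outer loop
   vertex 4.6 1.0 0.2
   vertex 1.7 2.8 0.7
   vertex 3.7 4.2 1.1
  endloop
 endfacet
 facet normal -0.793 0.132 0.595
  outer loop
   vertex 1.2 2.0 3.7
   vertex 0.4 1.7 2.7
   vertex 1.8 1.1 4.7
  endloop
 endfacet
 facet normal -0.536 0.824 0.182
  outer loop
   vertex 1.2 2.0 3.7
   vertex 3.7 4.2 1.1
   vertex 0.4 1.7 2.7
  endloop
 endfacet
 facet normal 0.026 0.751 0.660
  outer loop
   vertex 1.2 2.0 3.7
   vertex 1.8 1.1 4.7
   vertex 3.7 4.2 1.1
  endloop
 endfacet
 facet normal 0.054 -0.989 0.136
  outer loop
   vertex 4.3 0.1 1.2
   vertex 4.0 0.4 3.5
   vertex 1.0 0.1 2.5
  endloop
 endfacet
 facet normal -0.271 -0.674 -0.688
  outer loop
   vertex 4.3 0.1 1.2
   vertex 1.0 0.1 2.5
   vertex 4.6 1.0 0.2
  endloop
 endfacet
 facet normal 0.962 -0.224 0.155
  outer loop
   vertex 4.3 0.1 1.2
   vertex 4.8 2.8 2.0
   vertex 4.0 0.4 3.5
  endloop
 endfacet
 facet normal 0.972 -0.210 0.102
  outer loop
   vertex 4.3 0.1 1.2
   vertex 4.6 1.0 0.2
   vertex 4.8 2.8 2.0
  endloop
 endfacet
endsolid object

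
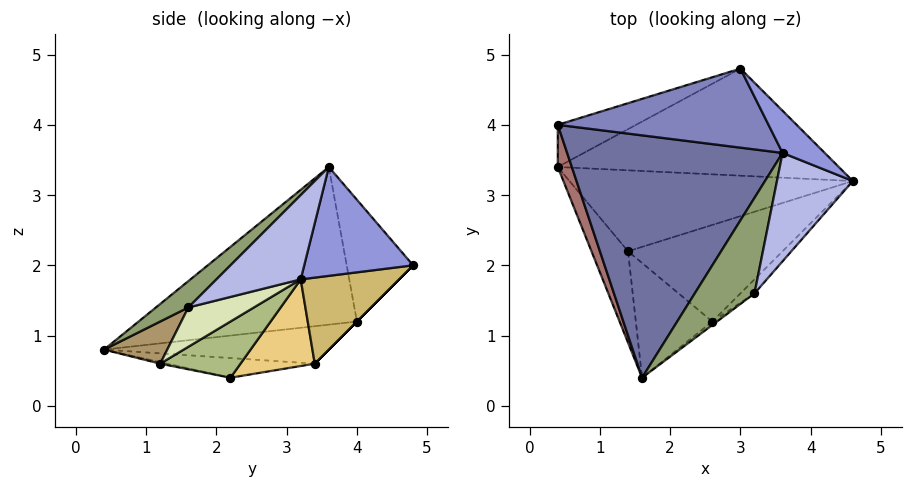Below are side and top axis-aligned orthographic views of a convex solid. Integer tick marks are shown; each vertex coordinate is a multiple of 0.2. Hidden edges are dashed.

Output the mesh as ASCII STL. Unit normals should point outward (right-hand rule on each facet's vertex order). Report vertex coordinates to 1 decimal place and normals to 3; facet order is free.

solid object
 facet normal -0.568 -0.275 0.776
  outer loop
   vertex 3.6 3.6 3.4
   vertex 0.4 4.0 1.2
   vertex 1.6 0.4 0.8
  endloop
 endfacet
 facet normal -0.398 0.605 0.689
  outer loop
   vertex 3.0 4.8 2.0
   vertex 0.4 4.0 1.2
   vertex 3.6 3.6 3.4
  endloop
 endfacet
 facet normal 0.698 0.664 0.270
  outer loop
   vertex 3.0 4.8 2.0
   vertex 3.6 3.6 3.4
   vertex 4.6 3.2 1.8
  endloop
 endfacet
 facet normal 0.575 -0.633 0.518
  outer loop
   vertex 3.2 1.6 1.4
   vertex 4.6 3.2 1.8
   vertex 3.6 3.6 3.4
  endloop
 endfacet
 facet normal 0.286 -0.706 0.648
  outer loop
   vertex 3.2 1.6 1.4
   vertex 3.6 3.6 3.4
   vertex 1.6 0.4 0.8
  endloop
 endfacet
 facet normal 0.334 0.217 -0.917
  outer loop
   vertex 2.6 1.2 0.6
   vertex 1.4 2.2 0.4
   vertex 4.6 3.2 1.8
  endloop
 endfacet
 facet normal -0.020 -0.219 -0.976
  outer loop
   vertex 2.6 1.2 0.6
   vertex 1.6 0.4 0.8
   vertex 1.4 2.2 0.4
  endloop
 endfacet
 facet normal 0.757 -0.595 -0.270
  outer loop
   vertex 2.6 1.2 0.6
   vertex 4.6 3.2 1.8
   vertex 3.2 1.6 1.4
  endloop
 endfacet
 facet normal 0.615 -0.786 -0.068
  outer loop
   vertex 2.6 1.2 0.6
   vertex 3.2 1.6 1.4
   vertex 1.6 0.4 0.8
  endloop
 endfacet
 facet normal 0.271 0.381 -0.884
  outer loop
   vertex 0.4 3.4 0.6
   vertex 3.0 4.8 2.0
   vertex 4.6 3.2 1.8
  endloop
 endfacet
 facet normal 0.271 0.374 -0.887
  outer loop
   vertex 0.4 3.4 0.6
   vertex 4.6 3.2 1.8
   vertex 1.4 2.2 0.4
  endloop
 endfacet
 facet normal 0.000 0.707 -0.707
  outer loop
   vertex 0.4 3.4 0.6
   vertex 0.4 4.0 1.2
   vertex 3.0 4.8 2.0
  endloop
 endfacet
 facet normal -0.883 -0.331 0.331
  outer loop
   vertex 0.4 3.4 0.6
   vertex 1.6 0.4 0.8
   vertex 0.4 4.0 1.2
  endloop
 endfacet
 facet normal -0.460 -0.241 -0.855
  outer loop
   vertex 0.4 3.4 0.6
   vertex 1.4 2.2 0.4
   vertex 1.6 0.4 0.8
  endloop
 endfacet
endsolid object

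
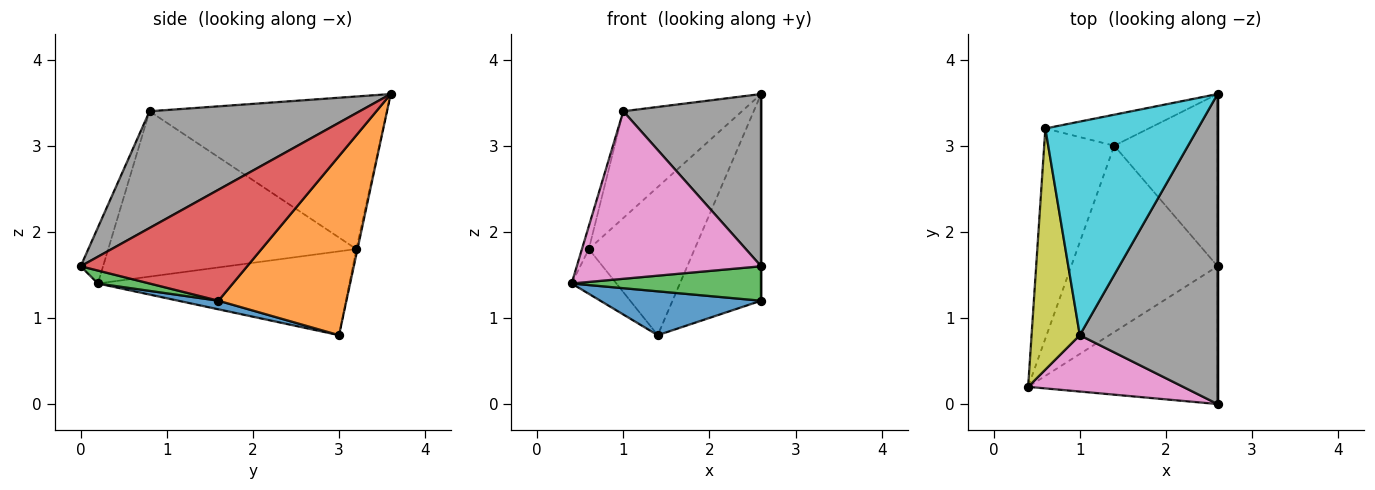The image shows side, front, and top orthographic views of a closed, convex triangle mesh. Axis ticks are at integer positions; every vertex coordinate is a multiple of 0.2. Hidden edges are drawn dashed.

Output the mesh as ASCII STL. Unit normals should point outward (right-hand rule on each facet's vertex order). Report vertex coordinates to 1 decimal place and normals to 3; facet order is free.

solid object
 facet normal 0.057 -0.229 -0.972
  outer loop
   vertex 1.4 3.0 0.8
   vertex 2.6 1.6 1.2
   vertex 0.4 0.2 1.4
  endloop
 endfacet
 facet normal 0.743 0.514 -0.429
  outer loop
   vertex 2.6 3.6 3.6
   vertex 2.6 1.6 1.2
   vertex 1.4 3.0 0.8
  endloop
 endfacet
 facet normal 0.066 -0.242 -0.968
  outer loop
   vertex 2.6 0.0 1.6
   vertex 0.4 0.2 1.4
   vertex 2.6 1.6 1.2
  endloop
 endfacet
 facet normal 1.000 0.000 0.000
  outer loop
   vertex 2.6 0.0 1.6
   vertex 2.6 1.6 1.2
   vertex 2.6 3.6 3.6
  endloop
 endfacet
 facet normal -0.760 0.135 -0.635
  outer loop
   vertex 0.6 3.2 1.8
   vertex 1.4 3.0 0.8
   vertex 0.4 0.2 1.4
  endloop
 endfacet
 facet normal -0.011 0.979 -0.205
  outer loop
   vertex 0.6 3.2 1.8
   vertex 2.6 3.6 3.6
   vertex 1.4 3.0 0.8
  endloop
 endfacet
 facet normal -0.114 -0.942 0.317
  outer loop
   vertex 1.0 0.8 3.4
   vertex 0.4 0.2 1.4
   vertex 2.6 0.0 1.6
  endloop
 endfacet
 facet normal 0.595 -0.390 0.702
  outer loop
   vertex 1.0 0.8 3.4
   vertex 2.6 0.0 1.6
   vertex 2.6 3.6 3.6
  endloop
 endfacet
 facet normal -0.960 0.027 0.280
  outer loop
   vertex 1.0 0.8 3.4
   vertex 0.6 3.2 1.8
   vertex 0.4 0.2 1.4
  endloop
 endfacet
 facet normal -0.667 0.333 0.667
  outer loop
   vertex 1.0 0.8 3.4
   vertex 2.6 3.6 3.6
   vertex 0.6 3.2 1.8
  endloop
 endfacet
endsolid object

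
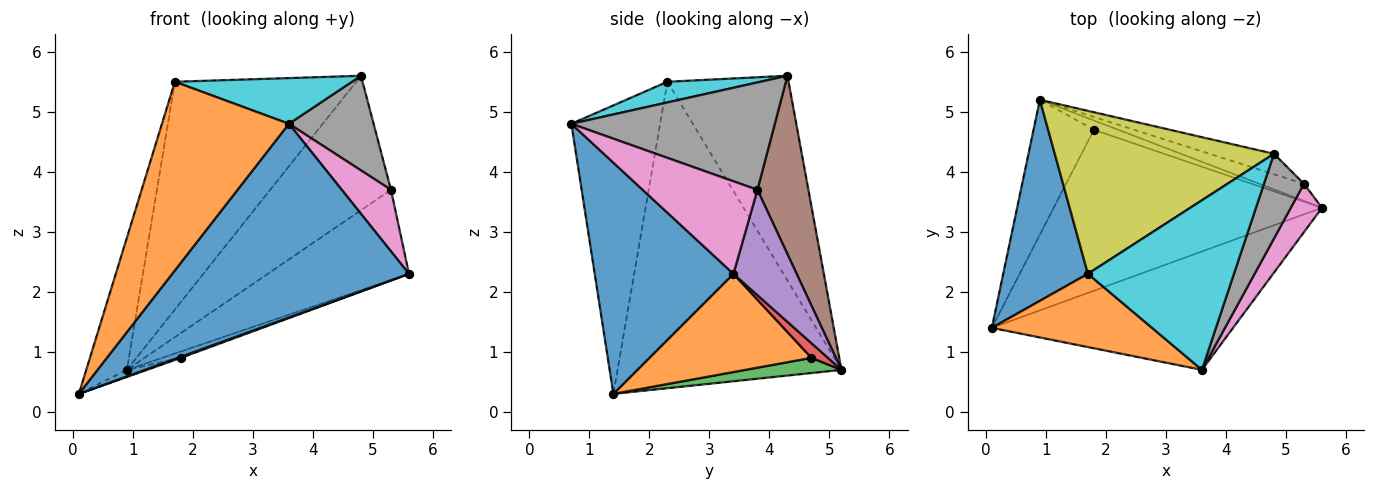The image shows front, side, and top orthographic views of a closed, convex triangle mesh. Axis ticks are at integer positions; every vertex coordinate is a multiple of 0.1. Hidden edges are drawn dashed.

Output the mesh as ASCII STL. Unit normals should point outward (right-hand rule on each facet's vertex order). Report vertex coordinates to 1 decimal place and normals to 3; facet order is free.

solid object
 facet normal 0.447 -0.763 -0.467
  outer loop
   vertex 3.6 0.7 4.8
   vertex 0.1 1.4 0.3
   vertex 5.6 3.4 2.3
  endloop
 endfacet
 facet normal 0.344 -0.006 -0.939
  outer loop
   vertex 1.8 4.7 0.9
   vertex 5.6 3.4 2.3
   vertex 0.1 1.4 0.3
  endloop
 endfacet
 facet normal 0.243 0.051 -0.969
  outer loop
   vertex 1.8 4.7 0.9
   vertex 0.1 1.4 0.3
   vertex 0.9 5.2 0.7
  endloop
 endfacet
 facet normal 0.445 0.506 -0.739
  outer loop
   vertex 1.8 4.7 0.9
   vertex 0.9 5.2 0.7
   vertex 5.6 3.4 2.3
  endloop
 endfacet
 facet normal 0.403 0.899 -0.171
  outer loop
   vertex 5.3 3.8 3.7
   vertex 5.6 3.4 2.3
   vertex 0.9 5.2 0.7
  endloop
 endfacet
 facet normal 0.385 0.912 -0.139
  outer loop
   vertex 5.3 3.8 3.7
   vertex 0.9 5.2 0.7
   vertex 4.8 4.3 5.6
  endloop
 endfacet
 facet normal 0.878 -0.377 0.296
  outer loop
   vertex 5.3 3.8 3.7
   vertex 3.6 0.7 4.8
   vertex 5.6 3.4 2.3
  endloop
 endfacet
 facet normal 0.873 -0.363 0.325
  outer loop
   vertex 5.3 3.8 3.7
   vertex 4.8 4.3 5.6
   vertex 3.6 0.7 4.8
  endloop
 endfacet
 facet normal -0.477 0.715 0.511
  outer loop
   vertex 1.7 2.3 5.5
   vertex 4.8 4.3 5.6
   vertex 0.9 5.2 0.7
  endloop
 endfacet
 facet normal 0.135 -0.258 0.957
  outer loop
   vertex 1.7 2.3 5.5
   vertex 3.6 0.7 4.8
   vertex 4.8 4.3 5.6
  endloop
 endfacet
 facet normal -0.949 0.172 0.262
  outer loop
   vertex 1.7 2.3 5.5
   vertex 0.9 5.2 0.7
   vertex 0.1 1.4 0.3
  endloop
 endfacet
 facet normal -0.546 -0.781 0.303
  outer loop
   vertex 1.7 2.3 5.5
   vertex 0.1 1.4 0.3
   vertex 3.6 0.7 4.8
  endloop
 endfacet
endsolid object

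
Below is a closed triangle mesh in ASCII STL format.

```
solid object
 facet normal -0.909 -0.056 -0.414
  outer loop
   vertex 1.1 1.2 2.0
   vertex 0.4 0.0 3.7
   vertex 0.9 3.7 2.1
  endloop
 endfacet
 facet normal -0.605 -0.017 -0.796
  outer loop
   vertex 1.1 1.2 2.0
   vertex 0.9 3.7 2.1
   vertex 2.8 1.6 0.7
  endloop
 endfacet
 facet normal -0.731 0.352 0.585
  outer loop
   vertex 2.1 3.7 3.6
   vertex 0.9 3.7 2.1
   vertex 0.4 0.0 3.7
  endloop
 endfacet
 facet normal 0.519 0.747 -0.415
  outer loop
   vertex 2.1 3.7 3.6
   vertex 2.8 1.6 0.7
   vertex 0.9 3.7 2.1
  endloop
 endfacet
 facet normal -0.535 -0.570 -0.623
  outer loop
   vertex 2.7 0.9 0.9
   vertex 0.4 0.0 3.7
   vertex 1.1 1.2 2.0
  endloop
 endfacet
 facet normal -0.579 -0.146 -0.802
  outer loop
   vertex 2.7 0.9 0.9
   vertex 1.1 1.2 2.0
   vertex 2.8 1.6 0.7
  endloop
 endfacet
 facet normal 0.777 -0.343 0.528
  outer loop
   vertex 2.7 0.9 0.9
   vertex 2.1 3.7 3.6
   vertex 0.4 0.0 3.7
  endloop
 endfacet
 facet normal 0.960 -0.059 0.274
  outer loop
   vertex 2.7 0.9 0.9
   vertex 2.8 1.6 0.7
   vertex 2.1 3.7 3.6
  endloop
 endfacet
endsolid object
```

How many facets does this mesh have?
8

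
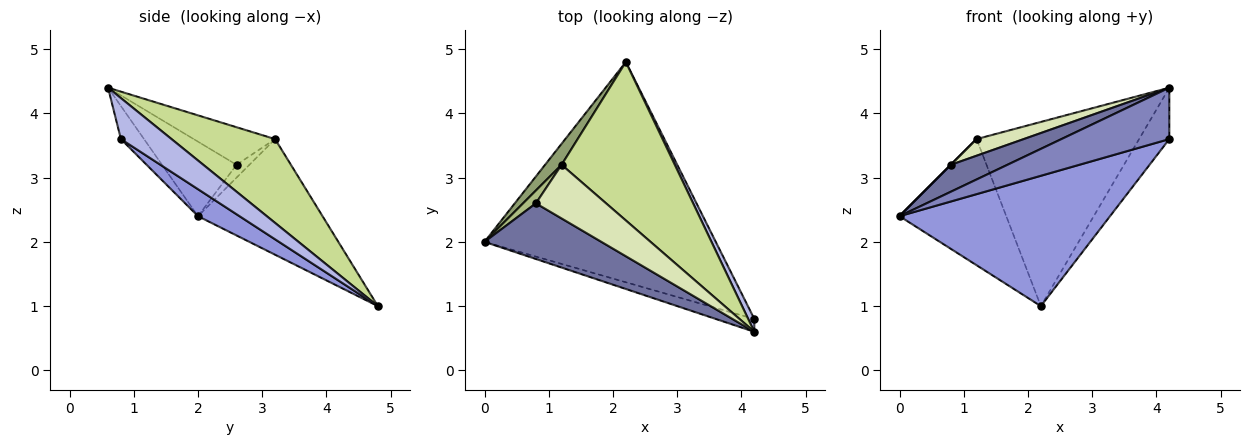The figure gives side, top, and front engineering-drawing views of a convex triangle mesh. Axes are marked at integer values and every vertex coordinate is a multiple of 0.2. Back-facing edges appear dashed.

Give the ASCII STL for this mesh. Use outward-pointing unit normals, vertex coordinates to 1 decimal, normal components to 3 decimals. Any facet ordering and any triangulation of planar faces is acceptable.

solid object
 facet normal -0.498 -0.378 0.781
  outer loop
   vertex 0.8 2.6 3.2
   vertex 0.0 2.0 2.4
   vertex 4.2 0.6 4.4
  endloop
 endfacet
 facet normal -0.204 -0.950 -0.237
  outer loop
   vertex 4.2 0.8 3.6
   vertex 4.2 0.6 4.4
   vertex 0.0 2.0 2.4
  endloop
 endfacet
 facet normal 0.100 -0.507 -0.856
  outer loop
   vertex 4.2 0.8 3.6
   vertex 0.0 2.0 2.4
   vertex 2.2 4.8 1.0
  endloop
 endfacet
 facet normal 0.852 0.508 0.127
  outer loop
   vertex 4.2 0.8 3.6
   vertex 2.2 4.8 1.0
   vertex 4.2 0.6 4.4
  endloop
 endfacet
 facet normal -0.755 0.647 0.108
  outer loop
   vertex 1.2 3.2 3.6
   vertex 2.2 4.8 1.0
   vertex 0.0 2.0 2.4
  endloop
 endfacet
 facet normal -0.707 0.000 0.707
  outer loop
   vertex 1.2 3.2 3.6
   vertex 0.0 2.0 2.4
   vertex 0.8 2.6 3.2
  endloop
 endfacet
 facet normal 0.435 0.683 0.587
  outer loop
   vertex 1.2 3.2 3.6
   vertex 4.2 0.6 4.4
   vertex 2.2 4.8 1.0
  endloop
 endfacet
 facet normal -0.455 -0.264 0.850
  outer loop
   vertex 1.2 3.2 3.6
   vertex 0.8 2.6 3.2
   vertex 4.2 0.6 4.4
  endloop
 endfacet
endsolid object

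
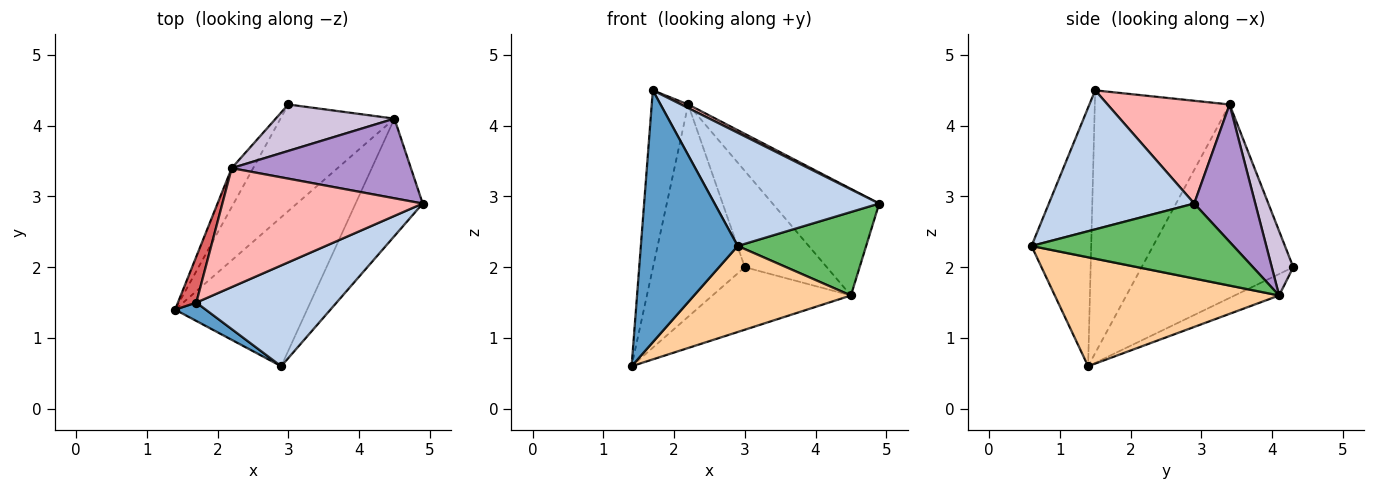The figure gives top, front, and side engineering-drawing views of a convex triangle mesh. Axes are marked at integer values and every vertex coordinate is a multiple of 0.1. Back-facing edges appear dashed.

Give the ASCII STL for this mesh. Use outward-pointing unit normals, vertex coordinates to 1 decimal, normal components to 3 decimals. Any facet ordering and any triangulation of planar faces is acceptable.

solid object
 facet normal -0.524 -0.850 0.062
  outer loop
   vertex 2.9 0.6 2.3
   vertex 1.7 1.5 4.5
   vertex 1.4 1.4 0.6
  endloop
 endfacet
 facet normal 0.550 -0.623 0.555
  outer loop
   vertex 2.9 0.6 2.3
   vertex 4.9 2.9 2.9
   vertex 1.7 1.5 4.5
  endloop
 endfacet
 facet normal -0.160 0.499 -0.851
  outer loop
   vertex 4.5 4.1 1.6
   vertex 1.4 1.4 0.6
   vertex 3.0 4.3 2.0
  endloop
 endfacet
 facet normal 0.582 -0.407 -0.705
  outer loop
   vertex 4.5 4.1 1.6
   vertex 2.9 0.6 2.3
   vertex 1.4 1.4 0.6
  endloop
 endfacet
 facet normal 0.673 -0.428 -0.603
  outer loop
   vertex 4.5 4.1 1.6
   vertex 4.9 2.9 2.9
   vertex 2.9 0.6 2.3
  endloop
 endfacet
 facet normal -0.852 0.516 -0.095
  outer loop
   vertex 2.2 3.4 4.3
   vertex 3.0 4.3 2.0
   vertex 1.4 1.4 0.6
  endloop
 endfacet
 facet normal -0.963 0.261 0.067
  outer loop
   vertex 2.2 3.4 4.3
   vertex 1.4 1.4 0.6
   vertex 1.7 1.5 4.5
  endloop
 endfacet
 facet normal 0.456 -0.026 0.889
  outer loop
   vertex 2.2 3.4 4.3
   vertex 1.7 1.5 4.5
   vertex 4.9 2.9 2.9
  endloop
 endfacet
 facet normal 0.417 0.728 0.544
  outer loop
   vertex 2.2 3.4 4.3
   vertex 4.9 2.9 2.9
   vertex 4.5 4.1 1.6
  endloop
 endfacet
 facet normal 0.230 0.877 0.423
  outer loop
   vertex 2.2 3.4 4.3
   vertex 4.5 4.1 1.6
   vertex 3.0 4.3 2.0
  endloop
 endfacet
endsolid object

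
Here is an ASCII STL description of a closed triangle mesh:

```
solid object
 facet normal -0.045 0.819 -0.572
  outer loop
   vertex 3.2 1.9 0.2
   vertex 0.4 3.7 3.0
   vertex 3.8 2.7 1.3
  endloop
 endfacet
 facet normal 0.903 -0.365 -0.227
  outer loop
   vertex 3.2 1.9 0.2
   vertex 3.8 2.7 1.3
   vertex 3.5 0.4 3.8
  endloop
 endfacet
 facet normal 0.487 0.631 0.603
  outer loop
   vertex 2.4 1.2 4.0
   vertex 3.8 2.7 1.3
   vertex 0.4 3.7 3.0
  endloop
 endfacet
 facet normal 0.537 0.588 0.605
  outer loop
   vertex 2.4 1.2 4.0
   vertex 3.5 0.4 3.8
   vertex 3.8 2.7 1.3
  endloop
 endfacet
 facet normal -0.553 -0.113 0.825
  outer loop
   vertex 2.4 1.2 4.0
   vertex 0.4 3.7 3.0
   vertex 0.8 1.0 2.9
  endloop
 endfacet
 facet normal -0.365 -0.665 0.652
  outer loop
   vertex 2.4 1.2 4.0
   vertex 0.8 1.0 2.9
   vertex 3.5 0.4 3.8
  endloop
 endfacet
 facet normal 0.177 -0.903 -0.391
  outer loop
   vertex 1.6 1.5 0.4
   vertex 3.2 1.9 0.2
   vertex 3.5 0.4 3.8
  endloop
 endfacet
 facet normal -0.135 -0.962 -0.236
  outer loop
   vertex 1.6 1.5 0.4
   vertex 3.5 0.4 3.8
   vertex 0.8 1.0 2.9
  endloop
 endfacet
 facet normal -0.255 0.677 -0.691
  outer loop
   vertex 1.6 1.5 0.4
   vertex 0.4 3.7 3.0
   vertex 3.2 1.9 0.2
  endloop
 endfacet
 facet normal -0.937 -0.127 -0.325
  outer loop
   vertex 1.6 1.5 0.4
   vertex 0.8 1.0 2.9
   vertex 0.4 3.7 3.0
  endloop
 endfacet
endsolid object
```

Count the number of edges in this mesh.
15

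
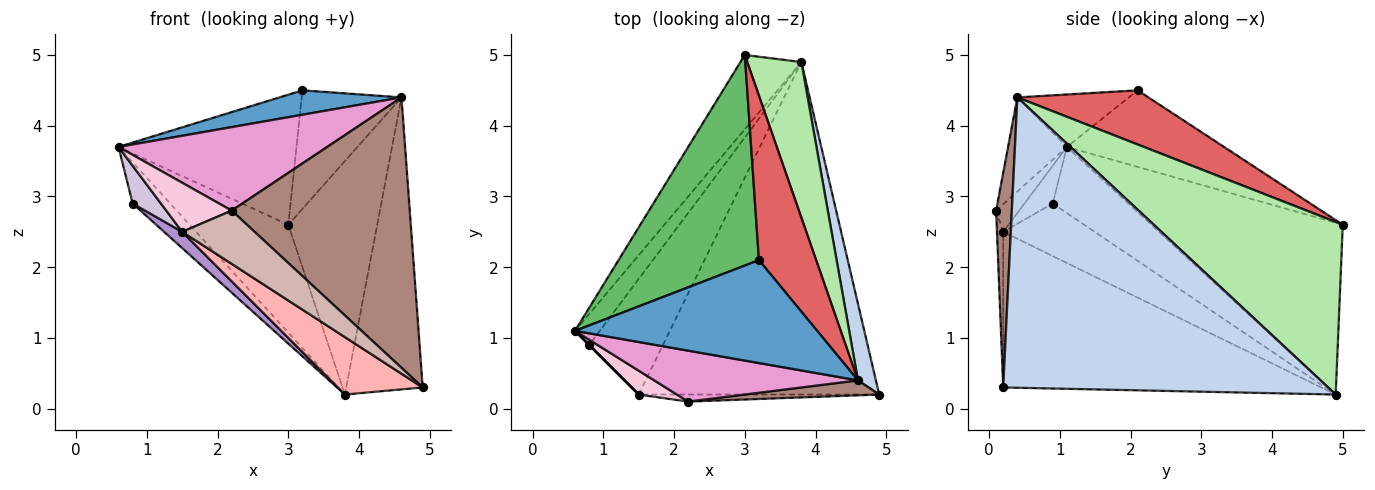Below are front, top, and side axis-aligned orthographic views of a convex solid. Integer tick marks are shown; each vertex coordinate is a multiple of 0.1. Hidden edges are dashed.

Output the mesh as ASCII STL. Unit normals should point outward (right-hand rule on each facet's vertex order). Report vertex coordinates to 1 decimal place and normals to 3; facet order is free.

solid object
 facet normal -0.206 -0.226 0.952
  outer loop
   vertex 4.6 0.4 4.4
   vertex 3.2 2.1 4.5
   vertex 0.6 1.1 3.7
  endloop
 endfacet
 facet normal 0.972 0.229 0.060
  outer loop
   vertex 4.6 0.4 4.4
   vertex 4.9 0.2 0.3
   vertex 3.8 4.9 0.2
  endloop
 endfacet
 facet normal -0.849 0.422 -0.318
  outer loop
   vertex 0.8 0.9 2.9
   vertex 0.6 1.1 3.7
   vertex 3.8 4.9 0.2
  endloop
 endfacet
 facet normal -0.848 0.437 -0.301
  outer loop
   vertex 3.0 5.0 2.6
   vertex 3.8 4.9 0.2
   vertex 0.6 1.1 3.7
  endloop
 endfacet
 facet normal -0.421 0.477 0.772
  outer loop
   vertex 3.0 5.0 2.6
   vertex 0.6 1.1 3.7
   vertex 3.2 2.1 4.5
  endloop
 endfacet
 facet normal 0.870 0.410 0.273
  outer loop
   vertex 3.0 5.0 2.6
   vertex 4.6 0.4 4.4
   vertex 3.8 4.9 0.2
  endloop
 endfacet
 facet normal 0.609 0.464 0.644
  outer loop
   vertex 3.0 5.0 2.6
   vertex 3.2 2.1 4.5
   vertex 4.6 0.4 4.4
  endloop
 endfacet
 facet normal -0.538 -0.144 -0.831
  outer loop
   vertex 1.5 0.2 2.5
   vertex 3.8 4.9 0.2
   vertex 4.9 0.2 0.3
  endloop
 endfacet
 facet normal -0.576 -0.114 -0.809
  outer loop
   vertex 1.5 0.2 2.5
   vertex 0.8 0.9 2.9
   vertex 3.8 4.9 0.2
  endloop
 endfacet
 facet normal -0.707 -0.707 0.000
  outer loop
   vertex 1.5 0.2 2.5
   vertex 0.6 1.1 3.7
   vertex 0.8 0.9 2.9
  endloop
 endfacet
 facet normal 0.088 -0.995 0.055
  outer loop
   vertex 2.2 0.1 2.8
   vertex 4.9 0.2 0.3
   vertex 4.6 0.4 4.4
  endloop
 endfacet
 facet normal -0.085 -0.988 -0.131
  outer loop
   vertex 2.2 0.1 2.8
   vertex 1.5 0.2 2.5
   vertex 4.9 0.2 0.3
  endloop
 endfacet
 facet normal -0.234 -0.830 0.506
  outer loop
   vertex 2.2 0.1 2.8
   vertex 4.6 0.4 4.4
   vertex 0.6 1.1 3.7
  endloop
 endfacet
 facet normal -0.301 -0.857 0.417
  outer loop
   vertex 2.2 0.1 2.8
   vertex 0.6 1.1 3.7
   vertex 1.5 0.2 2.5
  endloop
 endfacet
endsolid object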